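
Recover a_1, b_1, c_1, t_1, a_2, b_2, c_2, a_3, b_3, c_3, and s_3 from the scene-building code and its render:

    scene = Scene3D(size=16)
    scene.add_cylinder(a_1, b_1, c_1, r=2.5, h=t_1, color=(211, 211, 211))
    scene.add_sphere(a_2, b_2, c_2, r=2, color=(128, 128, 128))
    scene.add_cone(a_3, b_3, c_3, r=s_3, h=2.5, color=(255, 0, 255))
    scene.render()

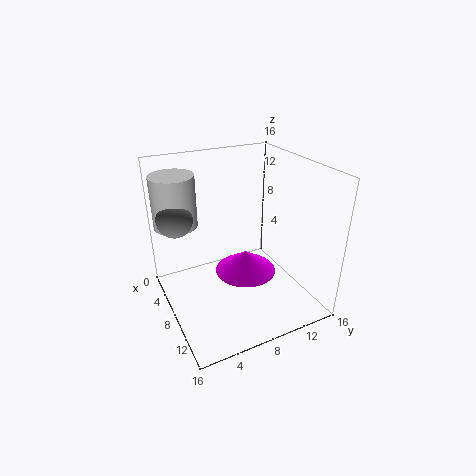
a_1 = 3; b_1 = 2.5; c_1 = 8.5; t_1 = 6; a_2 = 4.5; b_2 = 2; c_2 = 10; a_3 = 8; b_3 = 9; c_3 = 3.5; s_3 = 3.5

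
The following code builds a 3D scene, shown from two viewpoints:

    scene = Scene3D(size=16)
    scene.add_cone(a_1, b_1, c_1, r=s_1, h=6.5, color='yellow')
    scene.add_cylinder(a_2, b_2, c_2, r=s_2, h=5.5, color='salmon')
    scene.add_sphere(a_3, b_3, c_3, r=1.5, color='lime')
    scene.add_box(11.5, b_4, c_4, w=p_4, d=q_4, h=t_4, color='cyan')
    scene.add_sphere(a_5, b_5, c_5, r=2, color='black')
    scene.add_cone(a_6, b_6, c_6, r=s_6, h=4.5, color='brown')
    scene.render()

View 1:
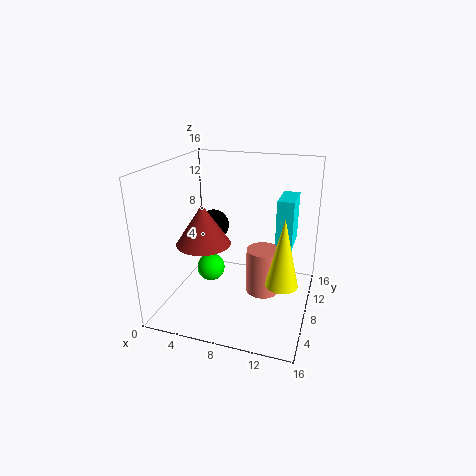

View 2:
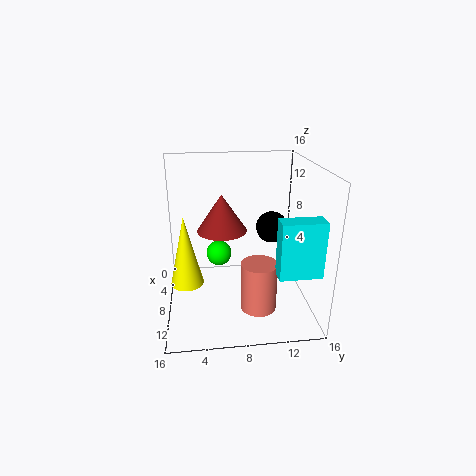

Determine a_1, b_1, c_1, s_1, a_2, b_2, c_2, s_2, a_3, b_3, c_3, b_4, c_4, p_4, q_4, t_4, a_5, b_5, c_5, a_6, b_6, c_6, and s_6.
a_1 = 14
b_1 = 2.5
c_1 = 6.5
s_1 = 1.5
a_2 = 10.5
b_2 = 10
c_2 = 0.5
s_2 = 2
a_3 = 5.5
b_3 = 6
c_3 = 5
b_4 = 11.5
c_4 = 5.5
p_4 = 2
q_4 = 4.5
t_4 = 6
a_5 = 3
b_5 = 13
c_5 = 7
a_6 = 4.5
b_6 = 6.5
c_6 = 7.5
s_6 = 3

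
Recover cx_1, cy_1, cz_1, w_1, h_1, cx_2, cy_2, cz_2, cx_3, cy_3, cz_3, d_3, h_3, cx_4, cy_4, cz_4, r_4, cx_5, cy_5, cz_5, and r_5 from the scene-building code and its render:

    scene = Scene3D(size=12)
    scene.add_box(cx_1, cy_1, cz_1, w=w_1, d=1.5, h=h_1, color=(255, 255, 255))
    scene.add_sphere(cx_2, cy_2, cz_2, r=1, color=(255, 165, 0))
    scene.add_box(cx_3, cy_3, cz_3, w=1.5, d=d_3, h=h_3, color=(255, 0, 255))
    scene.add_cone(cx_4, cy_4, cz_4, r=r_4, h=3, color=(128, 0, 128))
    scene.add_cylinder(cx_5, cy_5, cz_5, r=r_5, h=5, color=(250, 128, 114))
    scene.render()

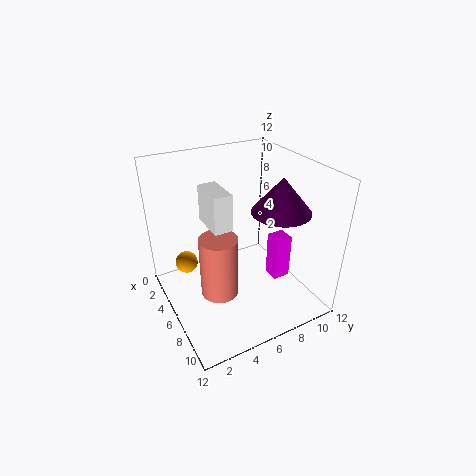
cx_1 = 4
cy_1 = 3.5
cz_1 = 7.5
w_1 = 3
h_1 = 3
cx_2 = 2.5
cy_2 = 2.5
cz_2 = 2.5
cx_3 = 6
cy_3 = 9
cz_3 = 1.5
d_3 = 1.5
h_3 = 4
cx_4 = 7
cy_4 = 9.5
cz_4 = 8
r_4 = 2.5
cx_5 = 7.5
cy_5 = 3.5
cz_5 = 2.5
r_5 = 1.5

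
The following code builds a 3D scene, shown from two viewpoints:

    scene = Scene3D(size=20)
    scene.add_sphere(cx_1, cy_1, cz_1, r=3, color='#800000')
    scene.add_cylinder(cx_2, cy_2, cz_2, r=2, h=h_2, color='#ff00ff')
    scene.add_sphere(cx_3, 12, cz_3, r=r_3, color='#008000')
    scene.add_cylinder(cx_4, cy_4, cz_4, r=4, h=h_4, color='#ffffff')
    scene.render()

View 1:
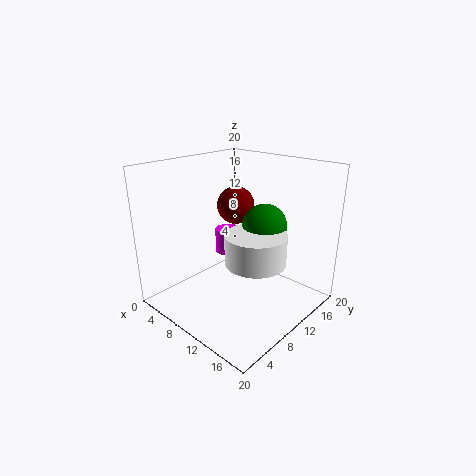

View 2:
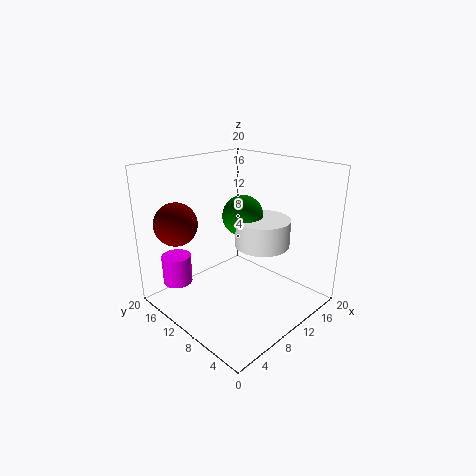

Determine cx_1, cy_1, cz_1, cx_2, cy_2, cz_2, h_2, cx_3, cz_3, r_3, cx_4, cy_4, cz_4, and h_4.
cx_1 = 4; cy_1 = 16; cz_1 = 12; cx_2 = 3; cy_2 = 15; cz_2 = 4; h_2 = 4; cx_3 = 13; cz_3 = 12; r_3 = 3; cx_4 = 14; cy_4 = 9; cz_4 = 8; h_4 = 4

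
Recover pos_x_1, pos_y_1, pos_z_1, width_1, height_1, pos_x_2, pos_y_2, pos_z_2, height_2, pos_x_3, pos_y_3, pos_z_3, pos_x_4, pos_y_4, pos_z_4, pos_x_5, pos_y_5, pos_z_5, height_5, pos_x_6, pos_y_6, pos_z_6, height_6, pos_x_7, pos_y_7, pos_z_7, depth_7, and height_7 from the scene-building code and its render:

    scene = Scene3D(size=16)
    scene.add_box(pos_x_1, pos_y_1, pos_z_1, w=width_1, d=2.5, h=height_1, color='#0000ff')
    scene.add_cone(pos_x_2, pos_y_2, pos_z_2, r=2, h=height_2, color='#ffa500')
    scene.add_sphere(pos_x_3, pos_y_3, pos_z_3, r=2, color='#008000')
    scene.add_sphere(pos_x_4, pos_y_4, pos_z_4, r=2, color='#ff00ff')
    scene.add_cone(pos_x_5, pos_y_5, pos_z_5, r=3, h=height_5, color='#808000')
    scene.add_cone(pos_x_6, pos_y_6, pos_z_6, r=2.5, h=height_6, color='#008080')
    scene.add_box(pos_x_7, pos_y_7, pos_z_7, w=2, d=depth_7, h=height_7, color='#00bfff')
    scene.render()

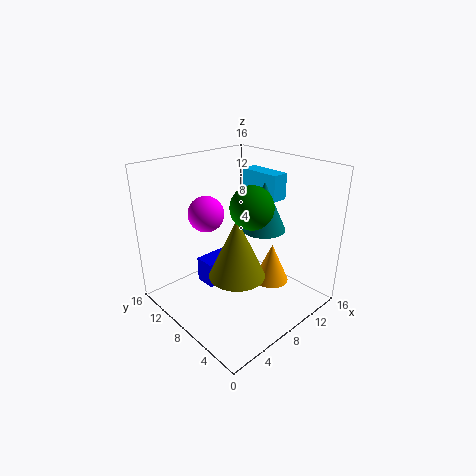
pos_x_1 = 5.5
pos_y_1 = 10
pos_z_1 = 1.5
width_1 = 4.5
height_1 = 3
pos_x_2 = 11
pos_y_2 = 5.5
pos_z_2 = 2.5
height_2 = 4.5
pos_x_3 = 5.5
pos_y_3 = 3.5
pos_z_3 = 13.5
pos_x_4 = 6
pos_y_4 = 11
pos_z_4 = 10.5
pos_x_5 = 6
pos_y_5 = 6
pos_z_5 = 5
height_5 = 6.5
pos_x_6 = 11
pos_y_6 = 7
pos_z_6 = 8.5
height_6 = 5.5
pos_x_7 = 12
pos_y_7 = 6.5
pos_z_7 = 11.5
depth_7 = 5
height_7 = 3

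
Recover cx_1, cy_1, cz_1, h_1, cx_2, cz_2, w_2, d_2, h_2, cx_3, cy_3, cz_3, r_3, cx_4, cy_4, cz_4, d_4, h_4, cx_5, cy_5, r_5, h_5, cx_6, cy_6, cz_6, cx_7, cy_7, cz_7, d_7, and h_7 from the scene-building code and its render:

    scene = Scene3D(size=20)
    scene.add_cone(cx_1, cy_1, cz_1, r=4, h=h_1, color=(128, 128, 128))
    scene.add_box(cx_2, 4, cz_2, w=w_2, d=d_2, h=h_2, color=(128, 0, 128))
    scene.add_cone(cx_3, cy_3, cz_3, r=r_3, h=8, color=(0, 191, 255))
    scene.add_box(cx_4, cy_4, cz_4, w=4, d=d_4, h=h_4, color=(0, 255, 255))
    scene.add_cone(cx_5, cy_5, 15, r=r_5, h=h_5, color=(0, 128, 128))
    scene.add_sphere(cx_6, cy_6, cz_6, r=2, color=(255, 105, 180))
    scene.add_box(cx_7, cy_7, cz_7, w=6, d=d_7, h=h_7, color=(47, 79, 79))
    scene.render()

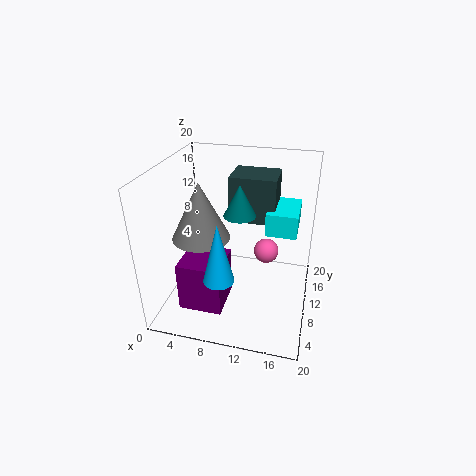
cx_1 = 5
cy_1 = 9
cz_1 = 10
h_1 = 8
cx_2 = 3
cz_2 = 1
w_2 = 6
d_2 = 6
h_2 = 7
cx_3 = 9
cy_3 = 4
cz_3 = 7
r_3 = 2
cx_4 = 14
cy_4 = 8
cz_4 = 12
d_4 = 6
h_4 = 3
cx_5 = 11
cy_5 = 7
r_5 = 2
h_5 = 4
cx_6 = 13
cy_6 = 17
cz_6 = 4
cx_7 = 9
cy_7 = 9
cz_7 = 13
d_7 = 5
h_7 = 6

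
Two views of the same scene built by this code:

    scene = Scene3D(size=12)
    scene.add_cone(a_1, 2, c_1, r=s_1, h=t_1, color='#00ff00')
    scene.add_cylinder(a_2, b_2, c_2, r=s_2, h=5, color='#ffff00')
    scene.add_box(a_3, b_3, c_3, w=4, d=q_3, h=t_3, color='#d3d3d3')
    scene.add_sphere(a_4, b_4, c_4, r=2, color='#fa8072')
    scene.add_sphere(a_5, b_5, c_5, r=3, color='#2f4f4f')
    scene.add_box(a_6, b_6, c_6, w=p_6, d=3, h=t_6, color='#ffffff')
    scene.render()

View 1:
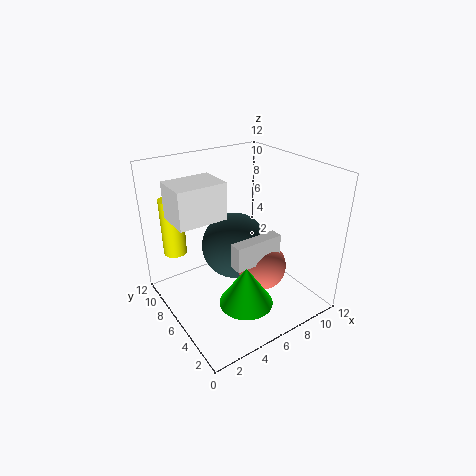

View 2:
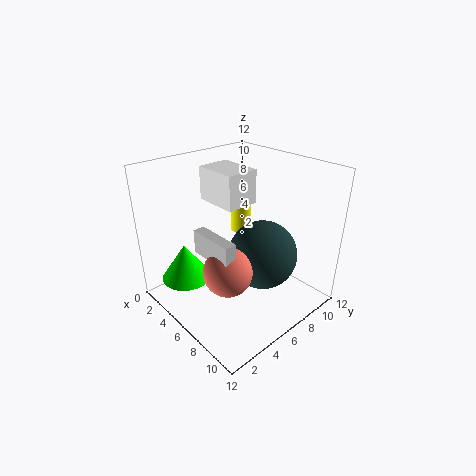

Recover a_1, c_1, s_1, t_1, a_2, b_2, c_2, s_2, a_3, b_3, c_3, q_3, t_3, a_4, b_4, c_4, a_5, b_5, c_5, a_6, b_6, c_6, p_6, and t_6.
a_1 = 4; c_1 = 3; s_1 = 2; t_1 = 3; a_2 = 2; b_2 = 10; c_2 = 4; s_2 = 1; a_3 = 4; b_3 = 3; c_3 = 5; q_3 = 1; t_3 = 2; a_4 = 7; b_4 = 4; c_4 = 4; a_5 = 7; b_5 = 8; c_5 = 4; a_6 = 1; b_6 = 6; c_6 = 8; p_6 = 4; t_6 = 3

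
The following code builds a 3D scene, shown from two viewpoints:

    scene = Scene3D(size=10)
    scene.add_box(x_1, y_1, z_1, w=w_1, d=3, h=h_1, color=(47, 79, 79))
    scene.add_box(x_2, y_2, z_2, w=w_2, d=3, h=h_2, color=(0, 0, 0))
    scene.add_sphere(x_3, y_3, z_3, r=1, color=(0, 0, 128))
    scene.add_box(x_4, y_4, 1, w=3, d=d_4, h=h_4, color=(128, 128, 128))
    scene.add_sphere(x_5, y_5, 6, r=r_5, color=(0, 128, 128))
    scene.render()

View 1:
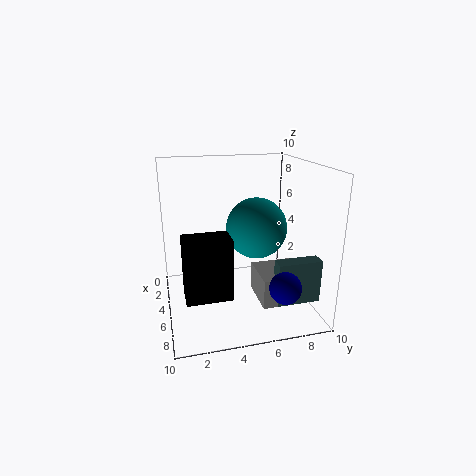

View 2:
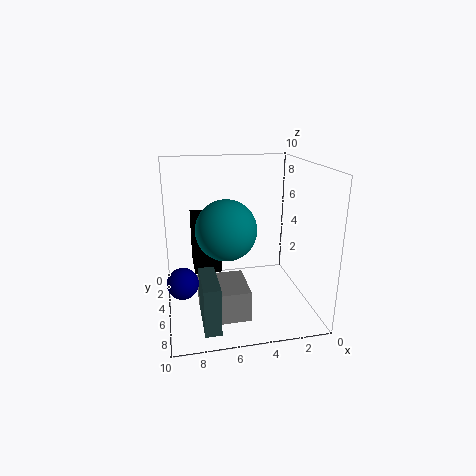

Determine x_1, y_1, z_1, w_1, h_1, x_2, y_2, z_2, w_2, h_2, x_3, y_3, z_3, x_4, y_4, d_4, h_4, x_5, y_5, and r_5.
x_1 = 7
y_1 = 7
z_1 = 1
w_1 = 1
h_1 = 3
x_2 = 6
y_2 = 1
z_2 = 2
w_2 = 2
h_2 = 4
x_3 = 9
y_3 = 7
z_3 = 3
x_4 = 5
y_4 = 6
d_4 = 3
h_4 = 2
x_5 = 6
y_5 = 6
r_5 = 2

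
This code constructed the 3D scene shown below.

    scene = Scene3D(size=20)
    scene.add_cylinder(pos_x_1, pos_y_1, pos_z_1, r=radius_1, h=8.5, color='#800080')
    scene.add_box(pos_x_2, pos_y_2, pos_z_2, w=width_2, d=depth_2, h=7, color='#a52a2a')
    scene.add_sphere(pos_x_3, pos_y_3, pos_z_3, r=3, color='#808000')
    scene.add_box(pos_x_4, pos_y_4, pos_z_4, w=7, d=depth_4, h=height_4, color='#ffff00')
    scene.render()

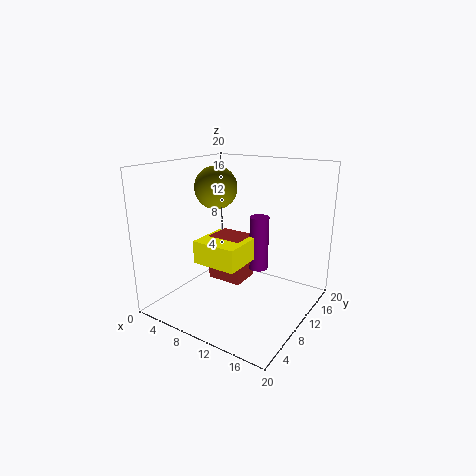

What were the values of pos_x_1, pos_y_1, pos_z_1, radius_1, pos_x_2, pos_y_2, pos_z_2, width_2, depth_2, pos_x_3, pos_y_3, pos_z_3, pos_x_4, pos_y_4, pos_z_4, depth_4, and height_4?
pos_x_1 = 10, pos_y_1 = 16, pos_z_1 = 3, radius_1 = 1.5, pos_x_2 = 3.5, pos_y_2 = 11.5, pos_z_2 = 1.5, width_2 = 5.5, depth_2 = 4.5, pos_x_3 = 6, pos_y_3 = 10.5, pos_z_3 = 16.5, pos_x_4 = 3, pos_y_4 = 8.5, pos_z_4 = 5, depth_4 = 6.5, height_4 = 3.5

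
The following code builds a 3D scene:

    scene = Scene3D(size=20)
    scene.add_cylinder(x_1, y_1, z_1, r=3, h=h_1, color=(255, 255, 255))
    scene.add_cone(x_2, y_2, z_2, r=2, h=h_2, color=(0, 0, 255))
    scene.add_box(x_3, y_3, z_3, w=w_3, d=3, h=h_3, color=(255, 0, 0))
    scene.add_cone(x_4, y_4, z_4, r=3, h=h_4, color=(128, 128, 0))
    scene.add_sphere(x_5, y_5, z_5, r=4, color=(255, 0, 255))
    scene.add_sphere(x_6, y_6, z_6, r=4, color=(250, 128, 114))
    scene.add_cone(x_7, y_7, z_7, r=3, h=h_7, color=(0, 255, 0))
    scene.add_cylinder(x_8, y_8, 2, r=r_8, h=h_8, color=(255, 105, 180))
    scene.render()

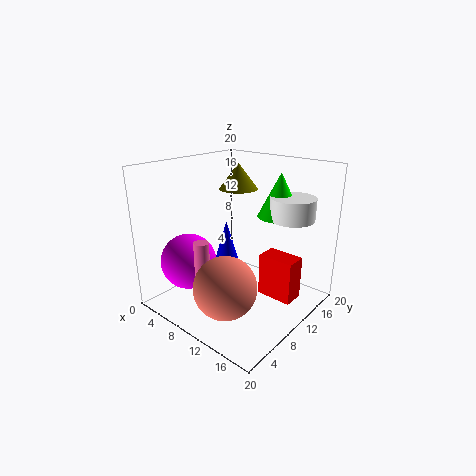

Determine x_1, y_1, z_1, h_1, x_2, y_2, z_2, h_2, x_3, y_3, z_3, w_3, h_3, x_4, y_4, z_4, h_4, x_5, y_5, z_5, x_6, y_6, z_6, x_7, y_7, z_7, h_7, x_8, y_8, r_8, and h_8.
x_1 = 16
y_1 = 14
z_1 = 13
h_1 = 3
x_2 = 6
y_2 = 12
z_2 = 4
h_2 = 7
x_3 = 13
y_3 = 11
z_3 = 2
w_3 = 5
h_3 = 6
x_4 = 5
y_4 = 16
z_4 = 15
h_4 = 4
x_5 = 4
y_5 = 6
z_5 = 6
x_6 = 13
y_6 = 4
z_6 = 6
x_7 = 14
y_7 = 14
z_7 = 13
h_7 = 6
x_8 = 9
y_8 = 4
r_8 = 1
h_8 = 9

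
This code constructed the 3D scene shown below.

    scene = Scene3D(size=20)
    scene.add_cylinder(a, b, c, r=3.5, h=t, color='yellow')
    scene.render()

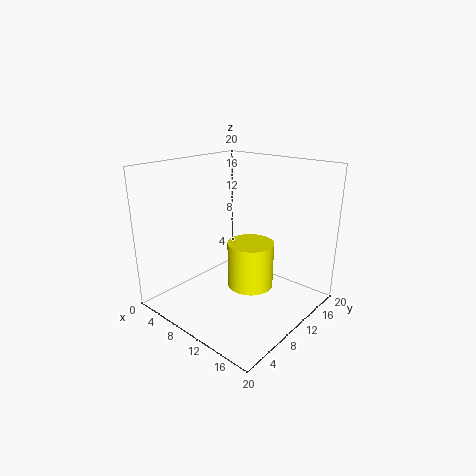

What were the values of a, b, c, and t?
a = 9.5
b = 13.5
c = 1
t = 7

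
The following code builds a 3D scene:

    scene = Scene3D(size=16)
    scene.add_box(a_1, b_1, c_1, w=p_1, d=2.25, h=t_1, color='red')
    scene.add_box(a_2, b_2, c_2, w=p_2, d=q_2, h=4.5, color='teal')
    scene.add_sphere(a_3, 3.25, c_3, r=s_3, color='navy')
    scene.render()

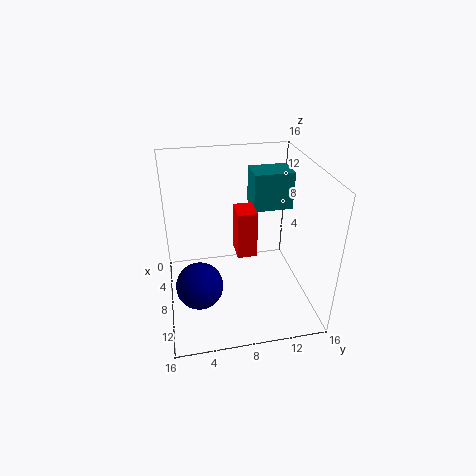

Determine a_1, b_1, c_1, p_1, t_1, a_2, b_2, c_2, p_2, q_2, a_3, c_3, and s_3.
a_1 = 5; b_1 = 8; c_1 = 5.25; p_1 = 3; t_1 = 5.5; a_2 = 1.75; b_2 = 10.5; c_2 = 9.5; p_2 = 3.5; q_2 = 4.75; a_3 = 10.75; c_3 = 4.25; s_3 = 2.5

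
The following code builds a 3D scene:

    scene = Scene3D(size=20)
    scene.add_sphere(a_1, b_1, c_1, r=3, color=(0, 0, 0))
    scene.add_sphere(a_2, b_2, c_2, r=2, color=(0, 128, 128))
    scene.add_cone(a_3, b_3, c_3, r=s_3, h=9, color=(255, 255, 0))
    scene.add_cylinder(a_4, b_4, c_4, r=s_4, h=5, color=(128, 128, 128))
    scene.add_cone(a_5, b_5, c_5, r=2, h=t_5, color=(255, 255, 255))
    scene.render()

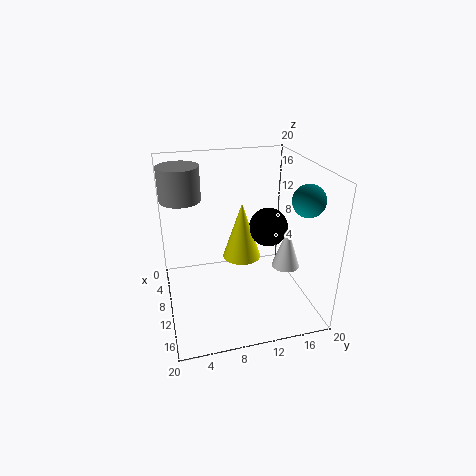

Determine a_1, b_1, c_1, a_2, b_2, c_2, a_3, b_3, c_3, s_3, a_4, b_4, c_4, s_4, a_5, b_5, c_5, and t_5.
a_1 = 6
b_1 = 16
c_1 = 9
a_2 = 16
b_2 = 17
c_2 = 17
a_3 = 5
b_3 = 12
c_3 = 4
s_3 = 3
a_4 = 4
b_4 = 3
c_4 = 14
s_4 = 3
a_5 = 11
b_5 = 17
c_5 = 5
t_5 = 6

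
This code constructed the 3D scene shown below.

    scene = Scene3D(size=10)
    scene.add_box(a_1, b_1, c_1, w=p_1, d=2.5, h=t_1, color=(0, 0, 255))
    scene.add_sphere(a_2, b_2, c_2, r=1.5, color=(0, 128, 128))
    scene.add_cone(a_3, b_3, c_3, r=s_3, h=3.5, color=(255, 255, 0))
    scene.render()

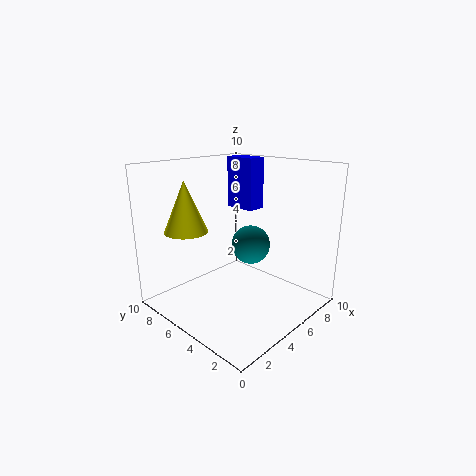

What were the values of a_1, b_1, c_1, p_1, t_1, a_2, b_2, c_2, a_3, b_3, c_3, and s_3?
a_1 = 8
b_1 = 6.5
c_1 = 6
p_1 = 1.5
t_1 = 4
a_2 = 7.5
b_2 = 6
c_2 = 3.5
a_3 = 2.5
b_3 = 7.5
c_3 = 5.5
s_3 = 1.5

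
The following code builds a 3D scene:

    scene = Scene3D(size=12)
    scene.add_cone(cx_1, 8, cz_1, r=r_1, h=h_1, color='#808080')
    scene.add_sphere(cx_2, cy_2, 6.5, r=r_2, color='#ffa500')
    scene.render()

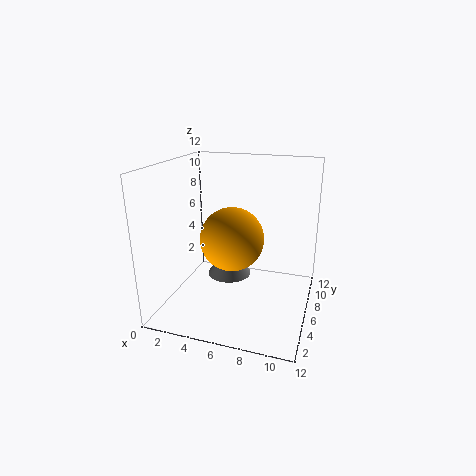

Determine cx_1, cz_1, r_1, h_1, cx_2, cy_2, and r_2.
cx_1 = 4.5; cz_1 = 1.5; r_1 = 2; h_1 = 3; cx_2 = 6; cy_2 = 4.5; r_2 = 2.5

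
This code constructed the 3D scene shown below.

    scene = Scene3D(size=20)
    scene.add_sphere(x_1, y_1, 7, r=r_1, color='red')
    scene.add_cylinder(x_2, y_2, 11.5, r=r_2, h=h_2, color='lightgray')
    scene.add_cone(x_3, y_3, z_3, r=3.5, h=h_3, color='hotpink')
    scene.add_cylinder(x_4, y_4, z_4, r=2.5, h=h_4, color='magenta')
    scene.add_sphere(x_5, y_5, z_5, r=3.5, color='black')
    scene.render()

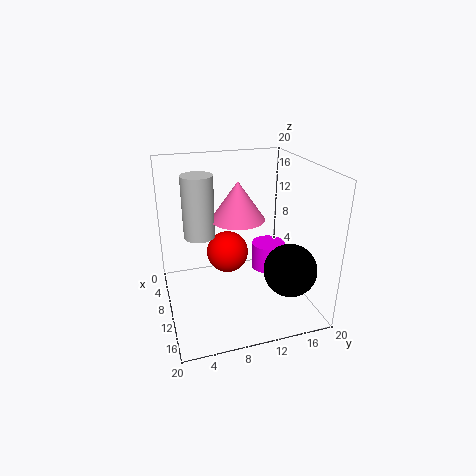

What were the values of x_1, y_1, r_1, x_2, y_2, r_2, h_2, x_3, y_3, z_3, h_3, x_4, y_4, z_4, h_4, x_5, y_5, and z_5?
x_1 = 8, y_1 = 9, r_1 = 3, x_2 = 11, y_2 = 4.5, r_2 = 2, h_2 = 8, x_3 = 11.5, y_3 = 9.5, z_3 = 13.5, h_3 = 5, x_4 = 8, y_4 = 15.5, z_4 = 3.5, h_4 = 4, x_5 = 15.5, y_5 = 15.5, z_5 = 7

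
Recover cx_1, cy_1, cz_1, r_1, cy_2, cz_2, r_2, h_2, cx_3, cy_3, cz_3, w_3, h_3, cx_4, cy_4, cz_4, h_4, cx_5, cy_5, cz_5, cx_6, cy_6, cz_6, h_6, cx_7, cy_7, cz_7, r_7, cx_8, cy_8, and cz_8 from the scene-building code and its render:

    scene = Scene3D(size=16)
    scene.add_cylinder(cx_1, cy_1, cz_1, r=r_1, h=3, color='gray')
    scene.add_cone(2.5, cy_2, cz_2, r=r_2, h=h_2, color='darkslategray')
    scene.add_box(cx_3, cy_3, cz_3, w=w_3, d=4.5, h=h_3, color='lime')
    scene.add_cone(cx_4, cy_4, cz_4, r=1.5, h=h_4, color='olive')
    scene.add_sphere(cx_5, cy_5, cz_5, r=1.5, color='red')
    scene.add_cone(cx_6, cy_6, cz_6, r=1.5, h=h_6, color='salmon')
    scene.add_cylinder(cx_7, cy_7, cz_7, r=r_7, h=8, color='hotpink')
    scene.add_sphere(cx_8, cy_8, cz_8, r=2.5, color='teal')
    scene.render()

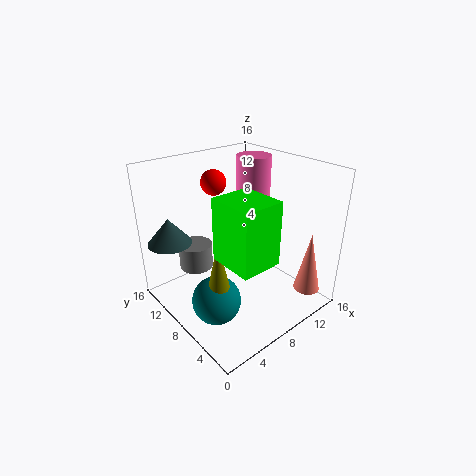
cx_1 = 5.5; cy_1 = 13; cz_1 = 3; r_1 = 2; cy_2 = 13.5; cz_2 = 7; r_2 = 2.5; h_2 = 3; cx_3 = 2.5; cy_3 = 0.5; cz_3 = 9; w_3 = 4; h_3 = 6; cx_4 = 3; cy_4 = 5; cz_4 = 3.5; h_4 = 7; cx_5 = 8.5; cy_5 = 13; cz_5 = 13; cx_6 = 14; cy_6 = 2.5; cz_6 = 1.5; h_6 = 7; cx_7 = 12.5; cy_7 = 10.5; cz_7 = 8; r_7 = 2; cx_8 = 3; cy_8 = 5.5; cz_8 = 3.5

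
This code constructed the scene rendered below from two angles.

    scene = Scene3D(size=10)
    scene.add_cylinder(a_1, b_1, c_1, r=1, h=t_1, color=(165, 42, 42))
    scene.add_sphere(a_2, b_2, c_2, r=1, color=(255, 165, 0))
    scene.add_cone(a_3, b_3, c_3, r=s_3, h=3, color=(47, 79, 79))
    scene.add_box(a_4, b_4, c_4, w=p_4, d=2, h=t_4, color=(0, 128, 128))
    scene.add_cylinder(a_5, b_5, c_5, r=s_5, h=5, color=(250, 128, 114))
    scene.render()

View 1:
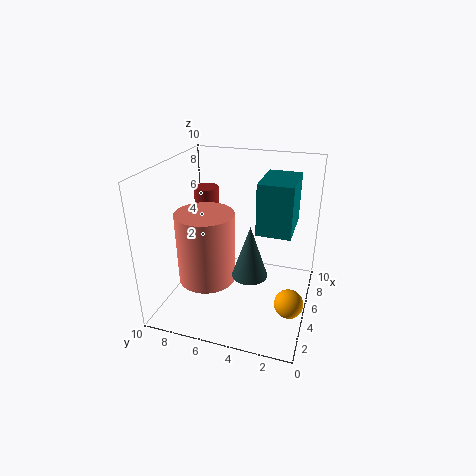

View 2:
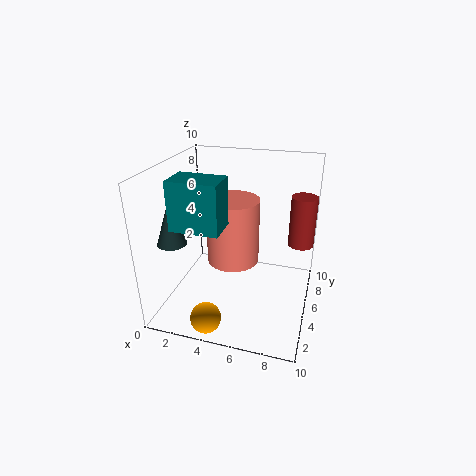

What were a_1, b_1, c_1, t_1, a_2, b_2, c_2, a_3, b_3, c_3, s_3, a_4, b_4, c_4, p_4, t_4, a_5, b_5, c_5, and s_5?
a_1 = 9; b_1 = 9; c_1 = 3; t_1 = 4; a_2 = 4; b_2 = 1; c_2 = 1; a_3 = 1; b_3 = 3; c_3 = 5; s_3 = 1; a_4 = 2; b_4 = 1; c_4 = 7; p_4 = 3; t_4 = 3; a_5 = 4; b_5 = 7; c_5 = 2; s_5 = 2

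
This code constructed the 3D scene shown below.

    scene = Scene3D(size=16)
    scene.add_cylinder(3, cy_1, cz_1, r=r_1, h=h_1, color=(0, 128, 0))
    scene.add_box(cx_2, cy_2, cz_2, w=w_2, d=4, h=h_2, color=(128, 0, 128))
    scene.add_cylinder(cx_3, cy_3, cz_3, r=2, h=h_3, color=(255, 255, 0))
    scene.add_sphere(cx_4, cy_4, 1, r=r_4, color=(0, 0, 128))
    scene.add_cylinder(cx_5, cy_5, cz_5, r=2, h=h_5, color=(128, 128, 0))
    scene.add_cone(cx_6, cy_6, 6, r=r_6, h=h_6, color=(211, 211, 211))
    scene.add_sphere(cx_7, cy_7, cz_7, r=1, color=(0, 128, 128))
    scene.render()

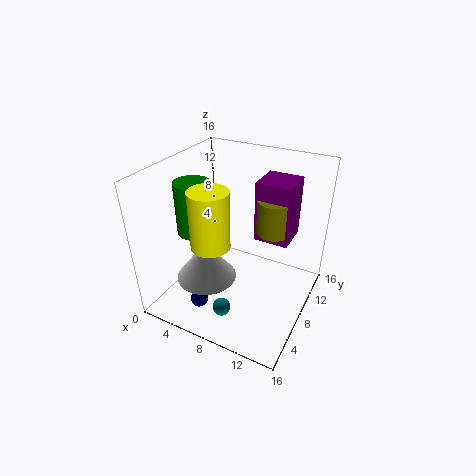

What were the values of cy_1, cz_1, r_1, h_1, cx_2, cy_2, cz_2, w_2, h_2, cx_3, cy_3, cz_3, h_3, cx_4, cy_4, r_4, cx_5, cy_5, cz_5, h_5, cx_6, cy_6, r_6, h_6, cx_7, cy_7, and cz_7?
cy_1 = 7, cz_1 = 8, r_1 = 2, h_1 = 6, cx_2 = 9, cy_2 = 10, cz_2 = 7, w_2 = 4, h_2 = 7, cx_3 = 7, cy_3 = 4, cz_3 = 9, h_3 = 6, cx_4 = 5, cy_4 = 4, r_4 = 1, cx_5 = 11, cy_5 = 11, cz_5 = 8, h_5 = 4, cx_6 = 7, cy_6 = 3, r_6 = 3, h_6 = 4, cx_7 = 8, cy_7 = 4, cz_7 = 1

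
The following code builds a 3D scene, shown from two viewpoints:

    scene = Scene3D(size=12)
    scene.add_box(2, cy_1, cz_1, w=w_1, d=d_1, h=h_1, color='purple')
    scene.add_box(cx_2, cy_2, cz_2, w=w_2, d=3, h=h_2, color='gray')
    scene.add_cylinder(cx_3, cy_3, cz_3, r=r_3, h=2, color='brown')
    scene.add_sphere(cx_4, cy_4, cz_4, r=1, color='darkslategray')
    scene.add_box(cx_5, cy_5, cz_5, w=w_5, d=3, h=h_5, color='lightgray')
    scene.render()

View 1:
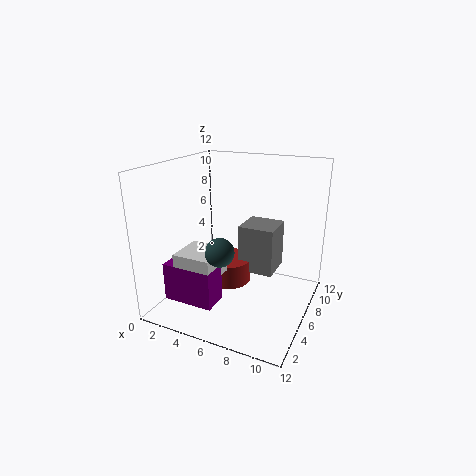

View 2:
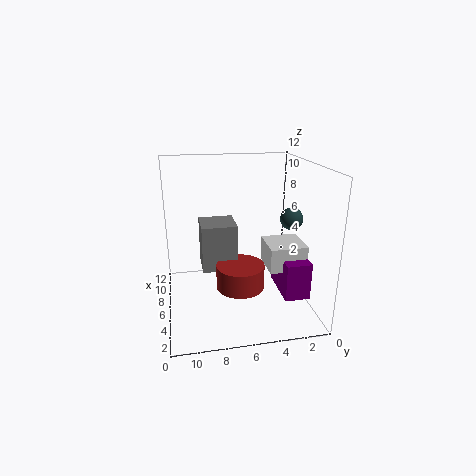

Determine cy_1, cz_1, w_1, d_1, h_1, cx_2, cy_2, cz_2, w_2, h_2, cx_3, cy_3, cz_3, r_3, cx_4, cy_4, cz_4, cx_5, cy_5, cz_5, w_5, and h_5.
cy_1 = 1
cz_1 = 2
w_1 = 4
d_1 = 2
h_1 = 3
cx_2 = 6
cy_2 = 6
cz_2 = 3
w_2 = 3
h_2 = 4
cx_3 = 5
cy_3 = 6
cz_3 = 2
r_3 = 2
cx_4 = 7
cy_4 = 1
cz_4 = 7
cx_5 = 3
cy_5 = 1
cz_5 = 4
w_5 = 3
h_5 = 2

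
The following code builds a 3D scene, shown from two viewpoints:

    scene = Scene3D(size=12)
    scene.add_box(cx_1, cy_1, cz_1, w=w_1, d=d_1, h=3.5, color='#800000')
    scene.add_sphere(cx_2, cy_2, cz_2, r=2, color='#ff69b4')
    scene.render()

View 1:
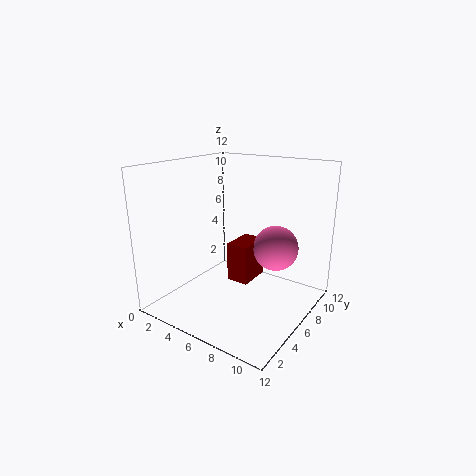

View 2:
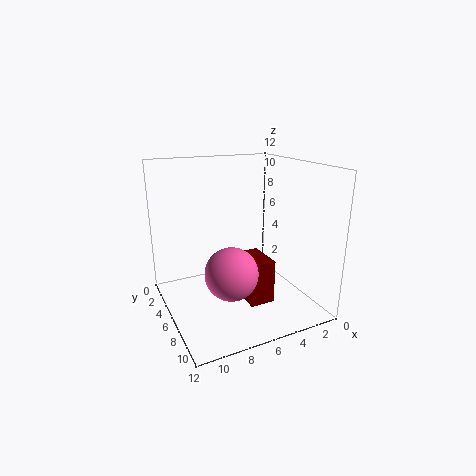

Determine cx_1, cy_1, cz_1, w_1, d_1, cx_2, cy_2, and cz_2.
cx_1 = 4.5; cy_1 = 6.5; cz_1 = 1.5; w_1 = 2; d_1 = 3; cx_2 = 8; cy_2 = 9; cz_2 = 4.5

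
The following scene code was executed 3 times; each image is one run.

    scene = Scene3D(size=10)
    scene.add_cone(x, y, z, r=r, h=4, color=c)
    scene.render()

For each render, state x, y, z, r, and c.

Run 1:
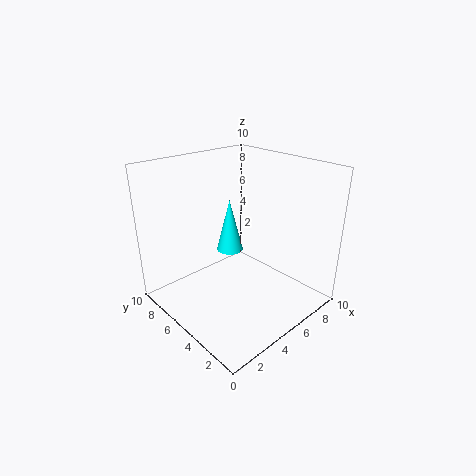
x = 6
y = 7
z = 3
r = 1
c = 'cyan'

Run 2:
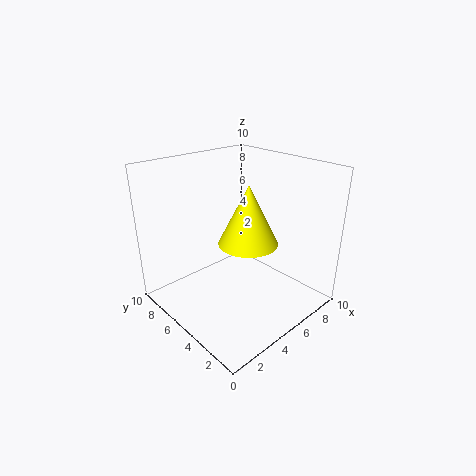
x = 5
y = 4
z = 5
r = 2
c = 'yellow'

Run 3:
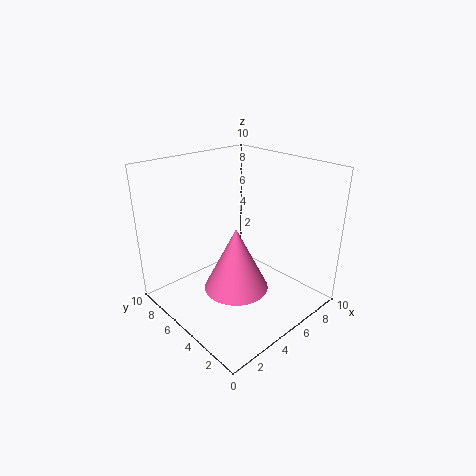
x = 3
y = 3
z = 3
r = 2
c = 'hotpink'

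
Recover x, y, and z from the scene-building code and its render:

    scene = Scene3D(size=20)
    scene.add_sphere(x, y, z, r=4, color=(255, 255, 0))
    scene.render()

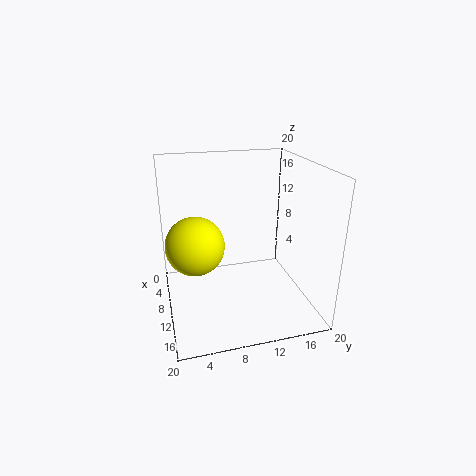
x = 10, y = 4, z = 9.5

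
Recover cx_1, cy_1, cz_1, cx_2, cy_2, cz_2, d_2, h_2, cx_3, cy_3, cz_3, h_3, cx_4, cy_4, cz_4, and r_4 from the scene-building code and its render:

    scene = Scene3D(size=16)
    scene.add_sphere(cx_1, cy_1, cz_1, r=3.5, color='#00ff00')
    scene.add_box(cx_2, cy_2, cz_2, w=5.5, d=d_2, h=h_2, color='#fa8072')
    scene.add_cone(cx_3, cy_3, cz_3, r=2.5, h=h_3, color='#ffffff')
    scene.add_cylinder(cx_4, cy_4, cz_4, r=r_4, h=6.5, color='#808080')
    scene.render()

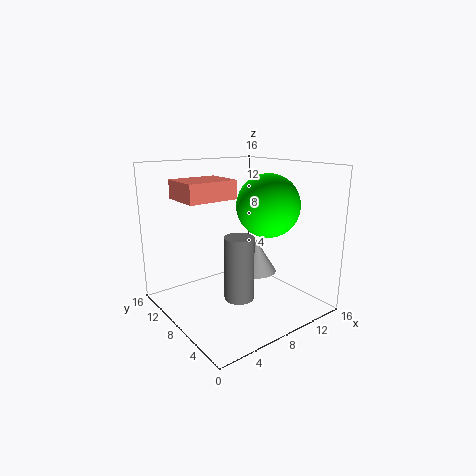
cx_1 = 11, cy_1 = 6.5, cz_1 = 11.5, cx_2 = 2, cy_2 = 7.5, cz_2 = 12.5, d_2 = 4.5, h_2 = 2, cx_3 = 12, cy_3 = 9.5, cz_3 = 2.5, h_3 = 4, cx_4 = 5.5, cy_4 = 4.5, cz_4 = 3, r_4 = 1.5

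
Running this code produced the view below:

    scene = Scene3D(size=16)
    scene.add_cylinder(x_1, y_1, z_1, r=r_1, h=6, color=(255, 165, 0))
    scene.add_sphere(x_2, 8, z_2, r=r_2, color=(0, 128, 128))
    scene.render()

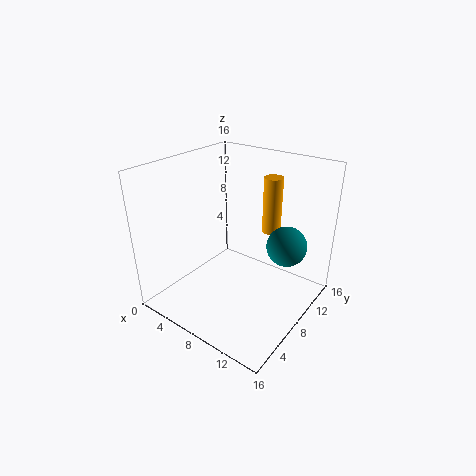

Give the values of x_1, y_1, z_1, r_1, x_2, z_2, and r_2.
x_1 = 11
y_1 = 10
z_1 = 9
r_1 = 1
x_2 = 14
z_2 = 9
r_2 = 2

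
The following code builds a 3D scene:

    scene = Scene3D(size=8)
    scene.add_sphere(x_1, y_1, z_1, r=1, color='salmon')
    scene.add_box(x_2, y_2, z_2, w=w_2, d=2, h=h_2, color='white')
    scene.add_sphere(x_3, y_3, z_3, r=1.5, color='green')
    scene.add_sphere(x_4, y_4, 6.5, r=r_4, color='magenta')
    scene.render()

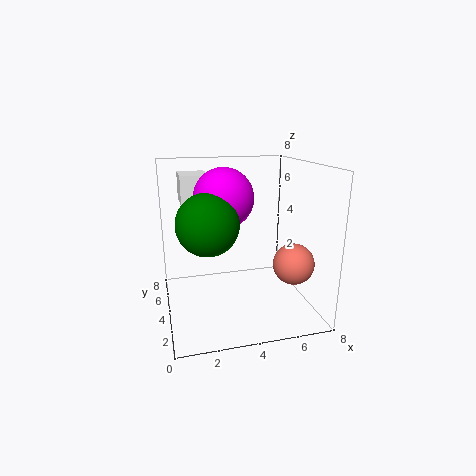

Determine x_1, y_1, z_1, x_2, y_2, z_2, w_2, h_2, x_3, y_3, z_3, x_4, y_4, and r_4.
x_1 = 6; y_1 = 1; z_1 = 3.5; x_2 = 1; y_2 = 4; z_2 = 6; w_2 = 1.5; h_2 = 1.5; x_3 = 2; y_3 = 2; z_3 = 5.5; x_4 = 3; y_4 = 3; r_4 = 1.5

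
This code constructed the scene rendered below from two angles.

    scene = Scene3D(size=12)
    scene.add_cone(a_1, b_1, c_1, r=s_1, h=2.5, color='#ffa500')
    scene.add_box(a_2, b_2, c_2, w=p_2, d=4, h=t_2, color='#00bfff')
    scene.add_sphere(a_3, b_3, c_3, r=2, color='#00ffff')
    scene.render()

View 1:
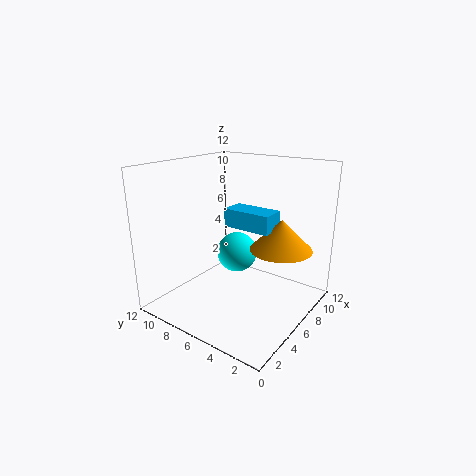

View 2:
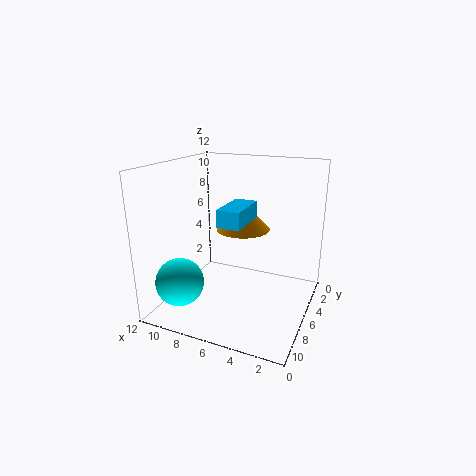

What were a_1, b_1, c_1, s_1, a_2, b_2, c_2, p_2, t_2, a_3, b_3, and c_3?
a_1 = 7, b_1 = 2.5, c_1 = 5.5, s_1 = 2.5, a_2 = 5.5, b_2 = 3, c_2 = 7, p_2 = 2, t_2 = 1.5, a_3 = 10, b_3 = 9, c_3 = 2.5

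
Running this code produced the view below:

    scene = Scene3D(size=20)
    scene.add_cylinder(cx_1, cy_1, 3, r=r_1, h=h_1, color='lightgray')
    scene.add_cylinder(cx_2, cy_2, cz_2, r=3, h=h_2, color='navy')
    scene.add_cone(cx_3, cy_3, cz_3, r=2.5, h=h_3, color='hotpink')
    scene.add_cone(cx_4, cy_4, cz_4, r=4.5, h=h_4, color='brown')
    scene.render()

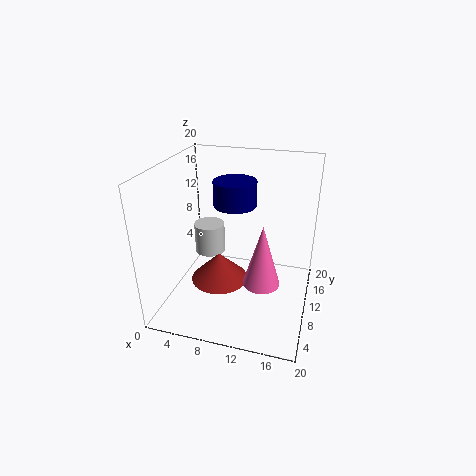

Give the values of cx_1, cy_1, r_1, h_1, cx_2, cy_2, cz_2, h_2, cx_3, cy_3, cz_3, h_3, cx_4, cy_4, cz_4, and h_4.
cx_1 = 3
cy_1 = 17
r_1 = 2.5
h_1 = 5
cx_2 = 9
cy_2 = 12
cz_2 = 14
h_2 = 3.5
cx_3 = 14
cy_3 = 7.5
cz_3 = 5
h_3 = 8.5
cx_4 = 6
cy_4 = 13
cz_4 = 0.5
h_4 = 4.5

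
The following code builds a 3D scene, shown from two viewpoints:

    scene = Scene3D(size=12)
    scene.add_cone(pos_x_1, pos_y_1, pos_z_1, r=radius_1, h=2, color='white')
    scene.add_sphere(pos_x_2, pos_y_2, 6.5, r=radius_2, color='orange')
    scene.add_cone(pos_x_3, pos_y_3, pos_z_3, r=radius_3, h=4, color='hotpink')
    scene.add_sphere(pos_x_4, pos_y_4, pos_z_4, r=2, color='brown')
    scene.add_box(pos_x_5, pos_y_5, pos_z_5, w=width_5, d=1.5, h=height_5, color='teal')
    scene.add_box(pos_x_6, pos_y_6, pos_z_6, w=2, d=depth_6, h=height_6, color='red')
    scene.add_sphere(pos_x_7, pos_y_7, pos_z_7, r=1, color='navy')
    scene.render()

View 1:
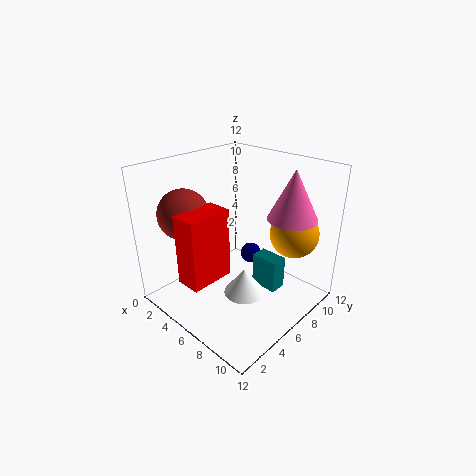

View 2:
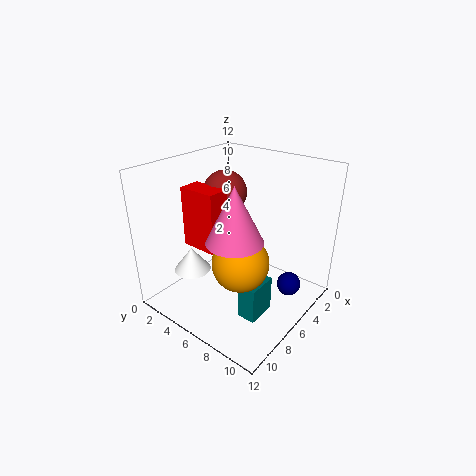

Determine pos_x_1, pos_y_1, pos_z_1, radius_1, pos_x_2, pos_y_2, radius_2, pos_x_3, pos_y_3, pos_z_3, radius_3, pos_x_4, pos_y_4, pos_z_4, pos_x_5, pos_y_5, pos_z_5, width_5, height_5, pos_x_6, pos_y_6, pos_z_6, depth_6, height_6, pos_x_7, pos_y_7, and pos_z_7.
pos_x_1 = 9, pos_y_1 = 3.5, pos_z_1 = 3.5, radius_1 = 1.5, pos_x_2 = 9.5, pos_y_2 = 9, radius_2 = 2, pos_x_3 = 9.5, pos_y_3 = 8.5, pos_z_3 = 8, radius_3 = 2, pos_x_4 = 3.5, pos_y_4 = 2.5, pos_z_4 = 8.5, pos_x_5 = 6, pos_y_5 = 8, pos_z_5 = 0.5, width_5 = 2.5, height_5 = 3, pos_x_6 = 5, pos_y_6 = 0.5, pos_z_6 = 4, depth_6 = 3.5, height_6 = 5.5, pos_x_7 = 4, pos_y_7 = 10, pos_z_7 = 2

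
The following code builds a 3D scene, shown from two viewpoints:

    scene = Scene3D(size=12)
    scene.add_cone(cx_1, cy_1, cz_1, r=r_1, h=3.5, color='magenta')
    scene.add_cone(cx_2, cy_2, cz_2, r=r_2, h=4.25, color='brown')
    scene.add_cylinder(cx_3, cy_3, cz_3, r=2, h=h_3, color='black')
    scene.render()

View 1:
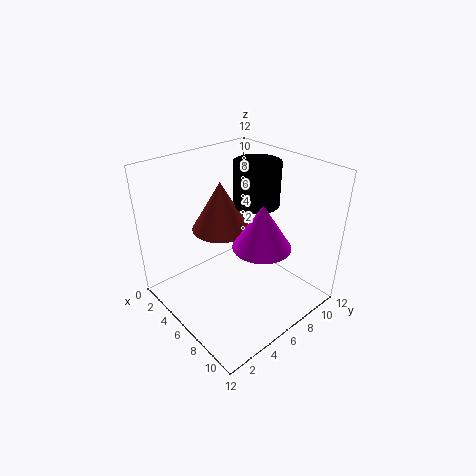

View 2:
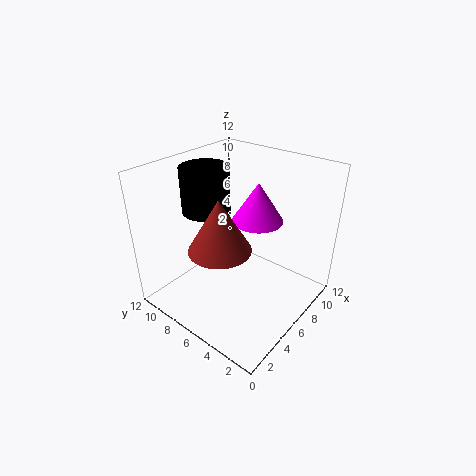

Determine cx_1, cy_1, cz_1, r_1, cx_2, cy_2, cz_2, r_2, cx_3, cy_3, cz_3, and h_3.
cx_1 = 8.75, cy_1 = 6, cz_1 = 6.5, r_1 = 2.25, cx_2 = 3.75, cy_2 = 6, cz_2 = 6, r_2 = 2.5, cx_3 = 5.25, cy_3 = 8.75, cz_3 = 8, h_3 = 3.75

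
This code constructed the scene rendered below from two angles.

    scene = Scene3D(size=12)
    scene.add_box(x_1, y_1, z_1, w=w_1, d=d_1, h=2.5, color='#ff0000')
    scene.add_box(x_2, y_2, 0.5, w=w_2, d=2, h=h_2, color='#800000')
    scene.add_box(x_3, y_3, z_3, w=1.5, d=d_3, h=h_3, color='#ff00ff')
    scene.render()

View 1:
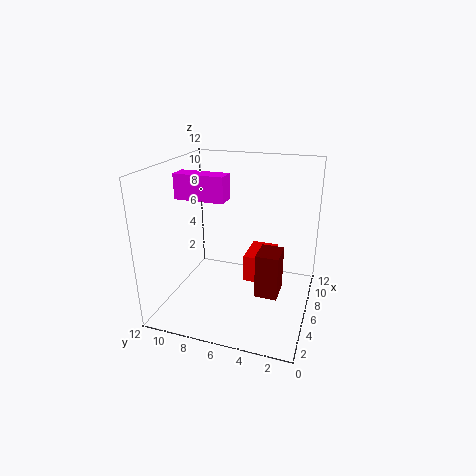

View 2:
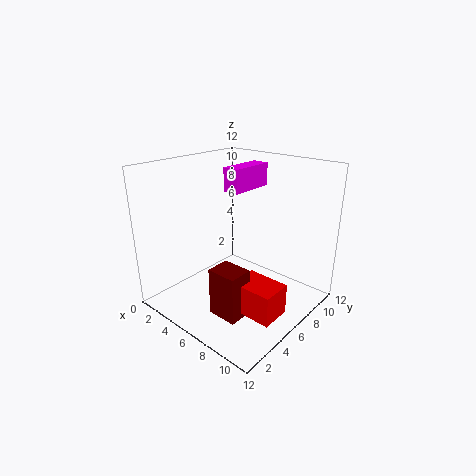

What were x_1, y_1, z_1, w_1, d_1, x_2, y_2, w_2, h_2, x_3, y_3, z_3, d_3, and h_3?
x_1 = 7.5
y_1 = 3.5
z_1 = 1
w_1 = 3.5
d_1 = 2.5
x_2 = 6
y_2 = 2.5
w_2 = 2.5
h_2 = 4
x_3 = 4
y_3 = 6.5
z_3 = 9.5
d_3 = 4
h_3 = 2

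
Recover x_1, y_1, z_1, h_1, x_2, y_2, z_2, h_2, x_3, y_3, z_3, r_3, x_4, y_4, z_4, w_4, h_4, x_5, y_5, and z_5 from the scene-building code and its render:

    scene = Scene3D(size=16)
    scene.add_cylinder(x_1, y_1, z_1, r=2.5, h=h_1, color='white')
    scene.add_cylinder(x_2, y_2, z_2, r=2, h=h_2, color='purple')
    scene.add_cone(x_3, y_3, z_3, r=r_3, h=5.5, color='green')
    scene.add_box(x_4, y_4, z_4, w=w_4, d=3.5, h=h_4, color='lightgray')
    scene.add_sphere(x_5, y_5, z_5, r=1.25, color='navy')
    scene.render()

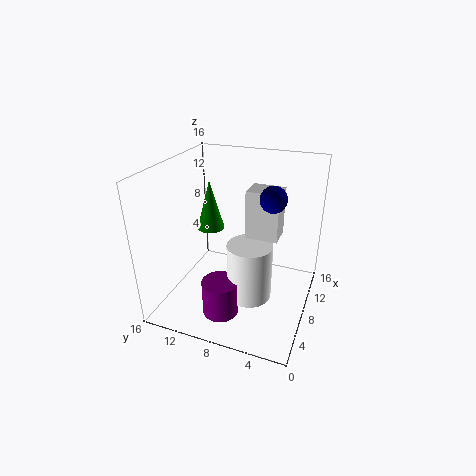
x_1 = 7, y_1 = 6.25, z_1 = 1.5, h_1 = 6.5, x_2 = 4.5, y_2 = 8.75, z_2 = 0.25, h_2 = 4, x_3 = 8, y_3 = 11.25, z_3 = 8.75, r_3 = 1.5, x_4 = 7.5, y_4 = 3.5, z_4 = 8.5, w_4 = 2.75, h_4 = 5.25, x_5 = 5.25, y_5 = 3.5, z_5 = 14.25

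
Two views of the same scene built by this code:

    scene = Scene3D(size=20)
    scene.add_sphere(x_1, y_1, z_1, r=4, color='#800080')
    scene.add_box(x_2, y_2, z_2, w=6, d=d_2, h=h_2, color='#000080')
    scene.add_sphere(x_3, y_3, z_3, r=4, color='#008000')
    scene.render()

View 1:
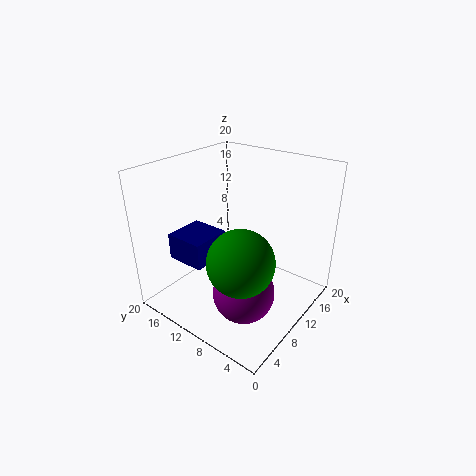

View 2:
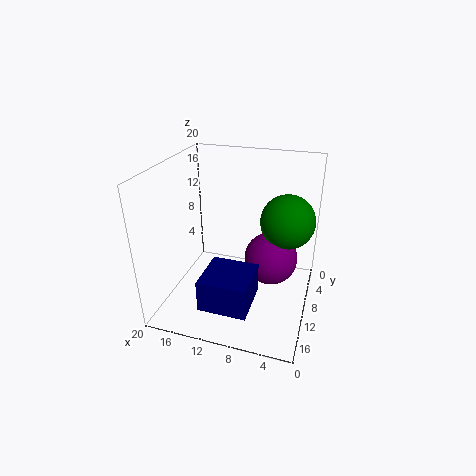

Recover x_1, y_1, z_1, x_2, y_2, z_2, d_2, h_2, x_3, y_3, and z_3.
x_1 = 6, y_1 = 6, z_1 = 5, x_2 = 6, y_2 = 14, z_2 = 5, d_2 = 6, h_2 = 4, x_3 = 4, y_3 = 5, z_3 = 11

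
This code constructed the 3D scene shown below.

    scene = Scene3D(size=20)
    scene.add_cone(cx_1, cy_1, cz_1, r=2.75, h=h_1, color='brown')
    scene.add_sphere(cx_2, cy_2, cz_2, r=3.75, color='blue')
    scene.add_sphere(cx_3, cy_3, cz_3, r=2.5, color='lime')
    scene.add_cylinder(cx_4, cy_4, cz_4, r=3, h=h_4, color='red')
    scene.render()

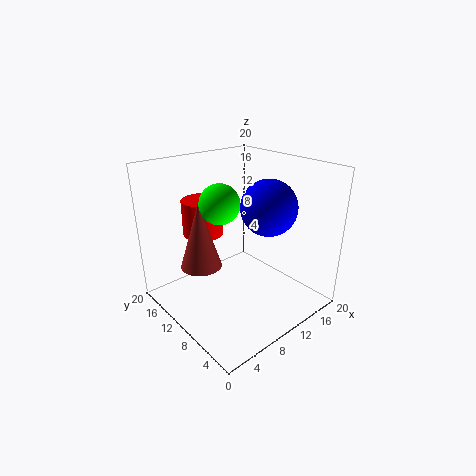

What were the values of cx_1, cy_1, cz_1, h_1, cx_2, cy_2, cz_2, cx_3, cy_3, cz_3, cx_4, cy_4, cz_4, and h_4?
cx_1 = 4.75; cy_1 = 11.5; cz_1 = 7; h_1 = 9; cx_2 = 12.5; cy_2 = 6.75; cz_2 = 14.75; cx_3 = 6; cy_3 = 8.75; cz_3 = 16.25; cx_4 = 8.5; cy_4 = 16.25; cz_4 = 9; h_4 = 5.25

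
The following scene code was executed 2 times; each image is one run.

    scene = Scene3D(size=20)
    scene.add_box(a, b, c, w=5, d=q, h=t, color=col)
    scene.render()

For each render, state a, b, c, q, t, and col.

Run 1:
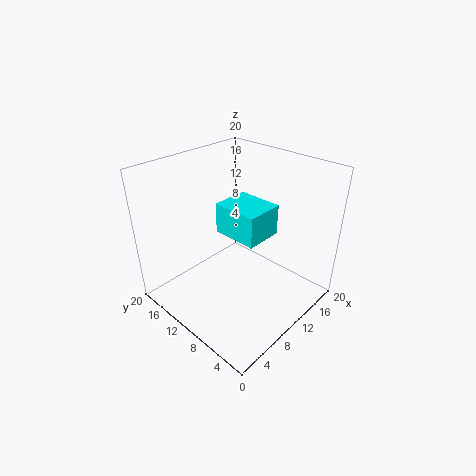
a = 7
b = 5
c = 12
q = 6
t = 4
col = 'cyan'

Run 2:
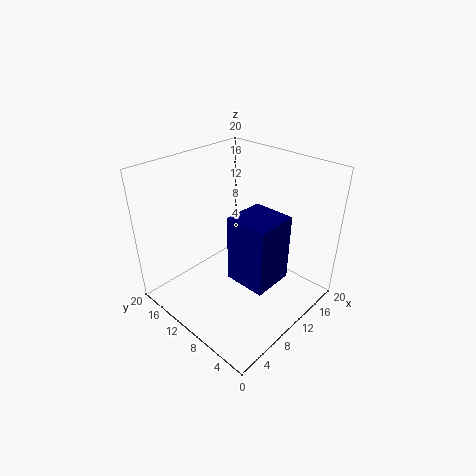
a = 4
b = 1
c = 9
q = 5
t = 8
col = 'navy'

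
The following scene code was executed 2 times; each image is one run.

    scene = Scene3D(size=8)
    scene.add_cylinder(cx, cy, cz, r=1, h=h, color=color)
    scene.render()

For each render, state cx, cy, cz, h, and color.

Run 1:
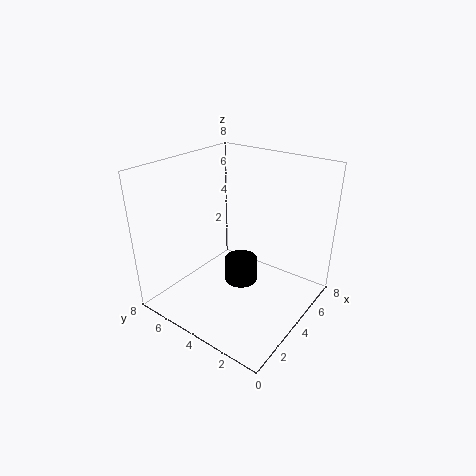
cx = 5
cy = 4.5
cz = 0.5
h = 1.5
color = 'black'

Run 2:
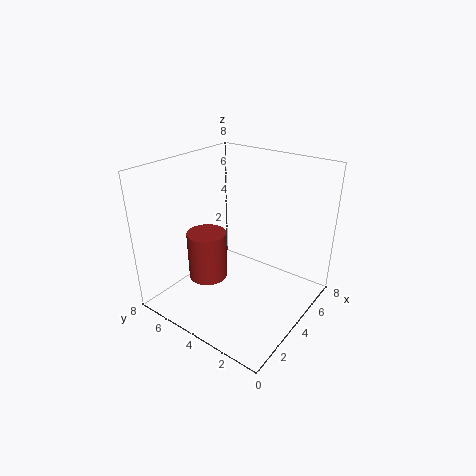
cx = 2
cy = 4.5
cz = 2.5
h = 2.5
color = 'brown'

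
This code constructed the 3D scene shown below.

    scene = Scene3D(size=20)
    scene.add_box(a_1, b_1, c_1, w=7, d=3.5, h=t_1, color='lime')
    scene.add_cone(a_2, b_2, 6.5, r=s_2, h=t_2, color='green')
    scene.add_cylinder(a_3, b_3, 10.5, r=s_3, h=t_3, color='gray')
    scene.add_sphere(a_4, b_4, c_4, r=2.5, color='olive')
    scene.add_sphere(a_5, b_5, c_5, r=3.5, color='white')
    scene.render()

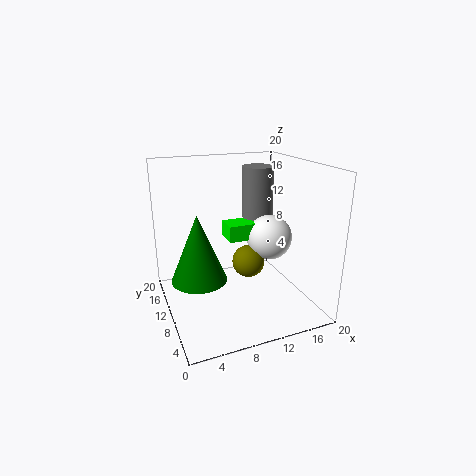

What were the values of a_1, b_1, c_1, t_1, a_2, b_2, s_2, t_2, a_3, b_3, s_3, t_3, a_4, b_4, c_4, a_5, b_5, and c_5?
a_1 = 10
b_1 = 13
c_1 = 8
t_1 = 2.5
a_2 = 3.5
b_2 = 7
s_2 = 3.5
t_2 = 8.5
a_3 = 16
b_3 = 16.5
s_3 = 2.5
t_3 = 8
a_4 = 13
b_4 = 13
c_4 = 4.5
a_5 = 16.5
b_5 = 13
c_5 = 8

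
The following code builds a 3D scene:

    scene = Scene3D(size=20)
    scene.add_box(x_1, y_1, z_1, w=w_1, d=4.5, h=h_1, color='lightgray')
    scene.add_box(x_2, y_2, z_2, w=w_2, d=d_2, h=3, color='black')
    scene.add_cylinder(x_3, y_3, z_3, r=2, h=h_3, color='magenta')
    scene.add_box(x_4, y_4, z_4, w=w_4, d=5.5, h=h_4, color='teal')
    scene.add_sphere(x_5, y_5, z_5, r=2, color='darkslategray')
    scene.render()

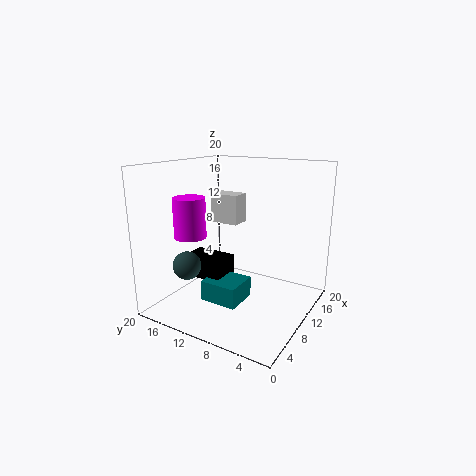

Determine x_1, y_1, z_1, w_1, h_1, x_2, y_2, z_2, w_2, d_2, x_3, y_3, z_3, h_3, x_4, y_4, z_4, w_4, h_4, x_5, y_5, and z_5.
x_1 = 13.5
y_1 = 12.5
z_1 = 10.5
w_1 = 3
h_1 = 4.5
x_2 = 8.5
y_2 = 12.5
z_2 = 3
w_2 = 4.5
d_2 = 6.5
x_3 = 3.5
y_3 = 13
z_3 = 11.5
h_3 = 5
x_4 = 7
y_4 = 9
z_4 = 0.5
w_4 = 5
h_4 = 3
x_5 = 6
y_5 = 16
z_5 = 6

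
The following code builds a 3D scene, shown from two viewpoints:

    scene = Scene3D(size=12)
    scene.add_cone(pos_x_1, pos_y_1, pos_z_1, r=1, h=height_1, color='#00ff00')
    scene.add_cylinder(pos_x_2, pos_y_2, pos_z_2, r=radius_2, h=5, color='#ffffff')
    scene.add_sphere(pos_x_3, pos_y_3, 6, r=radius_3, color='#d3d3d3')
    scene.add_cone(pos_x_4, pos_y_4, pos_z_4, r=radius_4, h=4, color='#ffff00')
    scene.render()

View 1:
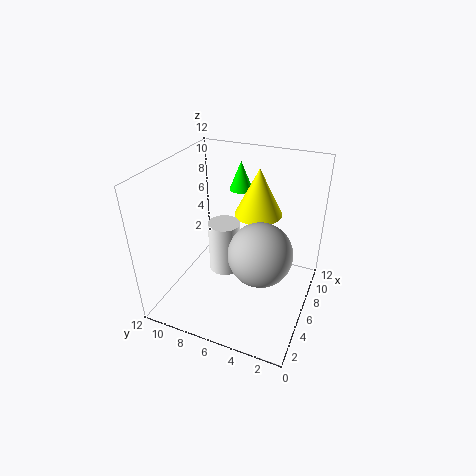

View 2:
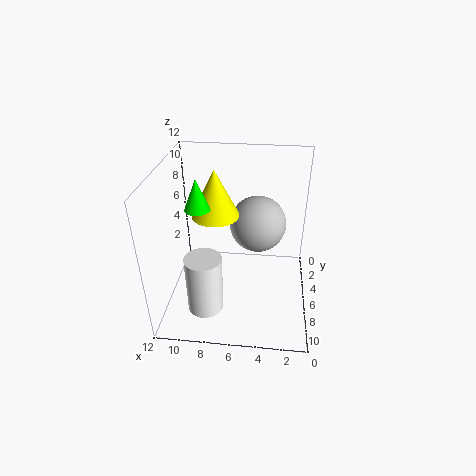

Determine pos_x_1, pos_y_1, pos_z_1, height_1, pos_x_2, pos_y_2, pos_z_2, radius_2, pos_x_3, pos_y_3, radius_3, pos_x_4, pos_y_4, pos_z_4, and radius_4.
pos_x_1 = 9
pos_y_1 = 7
pos_z_1 = 9
height_1 = 2.5
pos_x_2 = 8.5
pos_y_2 = 8.5
pos_z_2 = 0.5
radius_2 = 1.5
pos_x_3 = 4.5
pos_y_3 = 3.5
radius_3 = 2.5
pos_x_4 = 8
pos_y_4 = 5
pos_z_4 = 7.5
radius_4 = 2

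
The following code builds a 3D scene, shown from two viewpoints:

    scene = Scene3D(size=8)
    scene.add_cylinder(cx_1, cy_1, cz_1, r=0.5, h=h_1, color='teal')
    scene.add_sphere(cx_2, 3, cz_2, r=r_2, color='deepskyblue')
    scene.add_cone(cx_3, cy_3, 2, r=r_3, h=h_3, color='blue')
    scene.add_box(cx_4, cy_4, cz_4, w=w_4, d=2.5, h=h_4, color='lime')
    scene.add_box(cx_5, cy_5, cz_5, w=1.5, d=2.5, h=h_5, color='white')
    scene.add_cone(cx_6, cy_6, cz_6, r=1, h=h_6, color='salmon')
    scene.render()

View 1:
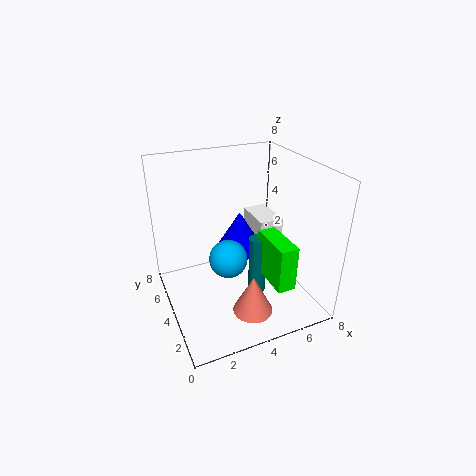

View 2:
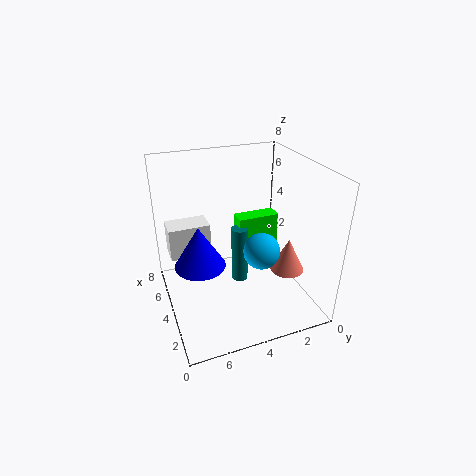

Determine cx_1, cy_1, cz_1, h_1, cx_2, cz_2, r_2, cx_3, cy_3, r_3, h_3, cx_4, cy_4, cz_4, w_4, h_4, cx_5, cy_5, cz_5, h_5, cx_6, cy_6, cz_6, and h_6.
cx_1 = 5; cy_1 = 3.5; cz_1 = 0.5; h_1 = 3.5; cx_2 = 3; cz_2 = 3.5; r_2 = 1; cx_3 = 5; cy_3 = 6; r_3 = 1.5; h_3 = 2.5; cx_4 = 5; cy_4 = 1; cz_4 = 2; w_4 = 1; h_4 = 2.5; cx_5 = 6; cy_5 = 5; cz_5 = 2; h_5 = 2; cx_6 = 3.5; cy_6 = 1; cz_6 = 1.5; h_6 = 2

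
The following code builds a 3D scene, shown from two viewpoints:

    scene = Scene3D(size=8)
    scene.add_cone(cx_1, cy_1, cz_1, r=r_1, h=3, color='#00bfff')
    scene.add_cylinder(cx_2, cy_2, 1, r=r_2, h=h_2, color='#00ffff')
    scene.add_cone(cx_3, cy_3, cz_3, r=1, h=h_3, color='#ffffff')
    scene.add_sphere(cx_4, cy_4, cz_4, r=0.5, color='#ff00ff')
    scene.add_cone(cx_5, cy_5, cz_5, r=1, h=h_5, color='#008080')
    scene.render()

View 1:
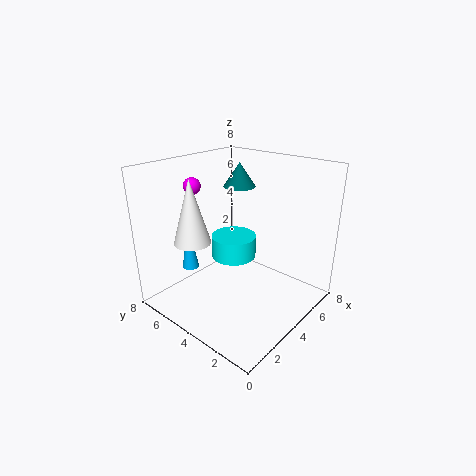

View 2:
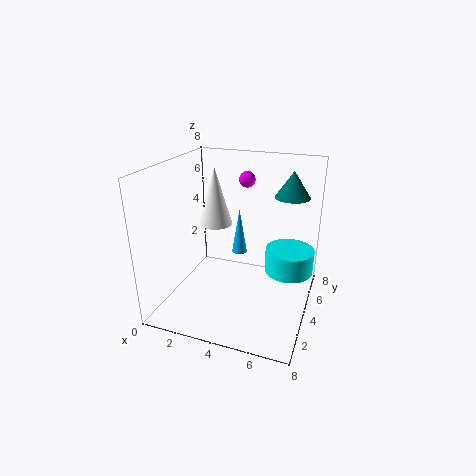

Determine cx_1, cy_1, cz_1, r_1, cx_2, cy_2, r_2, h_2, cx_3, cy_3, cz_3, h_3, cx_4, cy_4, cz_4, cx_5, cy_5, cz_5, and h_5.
cx_1 = 3
cy_1 = 7
cz_1 = 1.5
r_1 = 0.5
cx_2 = 6.5
cy_2 = 6.5
r_2 = 1.5
h_2 = 1.5
cx_3 = 2
cy_3 = 5.5
cz_3 = 4
h_3 = 3.5
cx_4 = 3.5
cy_4 = 7
cz_4 = 6.5
cx_5 = 6.5
cy_5 = 6
cz_5 = 6
h_5 = 1.5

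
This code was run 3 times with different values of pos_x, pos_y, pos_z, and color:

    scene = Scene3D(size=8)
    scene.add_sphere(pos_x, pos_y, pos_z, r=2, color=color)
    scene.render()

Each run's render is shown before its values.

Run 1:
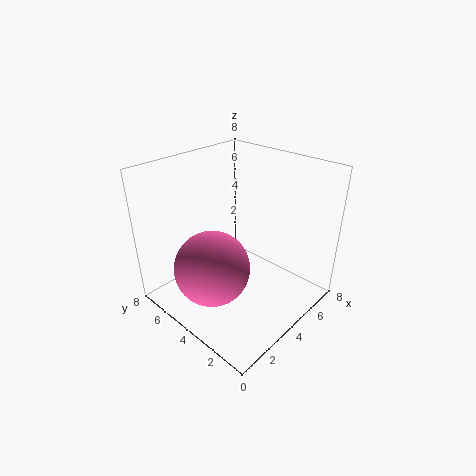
pos_x = 2
pos_y = 4
pos_z = 3
color = 'hotpink'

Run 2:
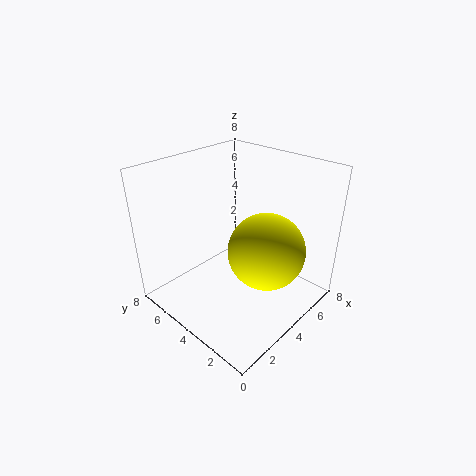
pos_x = 4
pos_y = 2
pos_z = 4
color = 'yellow'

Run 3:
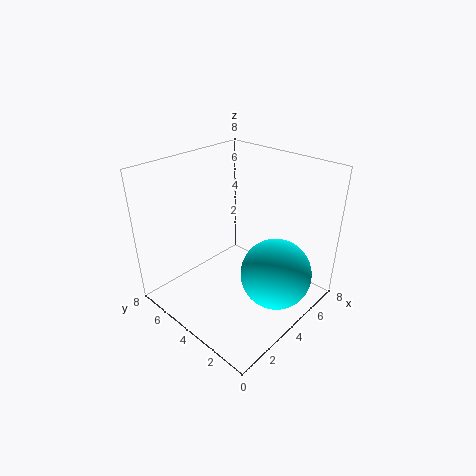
pos_x = 5
pos_y = 2
pos_z = 2
color = 'cyan'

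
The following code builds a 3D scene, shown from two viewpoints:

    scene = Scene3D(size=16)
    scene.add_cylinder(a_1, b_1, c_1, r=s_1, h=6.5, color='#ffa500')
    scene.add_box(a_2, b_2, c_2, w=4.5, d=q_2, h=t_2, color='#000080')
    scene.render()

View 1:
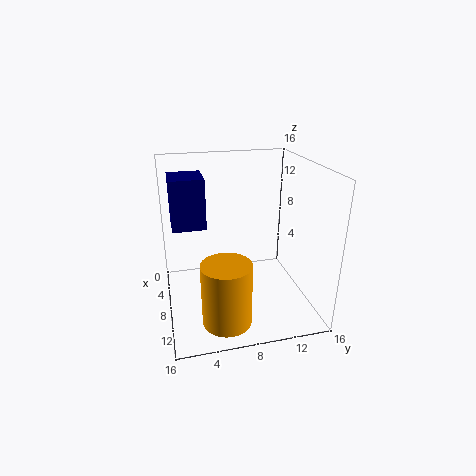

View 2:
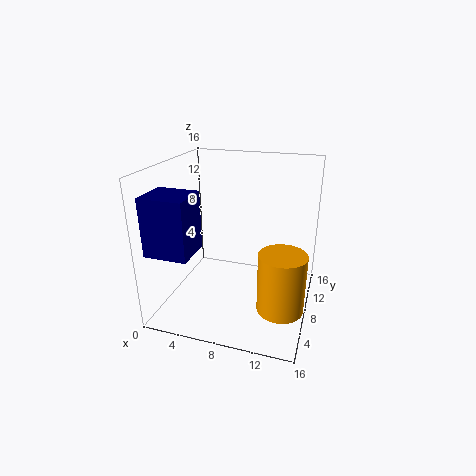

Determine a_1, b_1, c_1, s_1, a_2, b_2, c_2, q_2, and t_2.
a_1 = 13.5, b_1 = 5.5, c_1 = 1.5, s_1 = 2.5, a_2 = 0.5, b_2 = 1, c_2 = 8, q_2 = 4, t_2 = 6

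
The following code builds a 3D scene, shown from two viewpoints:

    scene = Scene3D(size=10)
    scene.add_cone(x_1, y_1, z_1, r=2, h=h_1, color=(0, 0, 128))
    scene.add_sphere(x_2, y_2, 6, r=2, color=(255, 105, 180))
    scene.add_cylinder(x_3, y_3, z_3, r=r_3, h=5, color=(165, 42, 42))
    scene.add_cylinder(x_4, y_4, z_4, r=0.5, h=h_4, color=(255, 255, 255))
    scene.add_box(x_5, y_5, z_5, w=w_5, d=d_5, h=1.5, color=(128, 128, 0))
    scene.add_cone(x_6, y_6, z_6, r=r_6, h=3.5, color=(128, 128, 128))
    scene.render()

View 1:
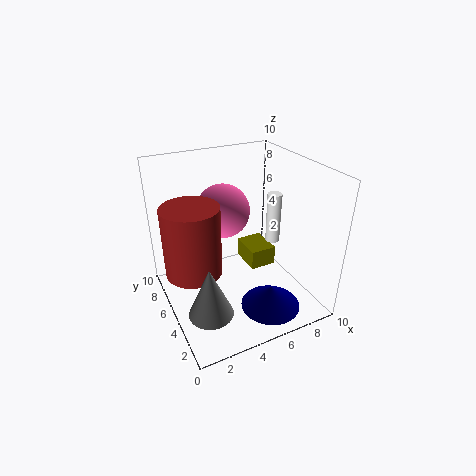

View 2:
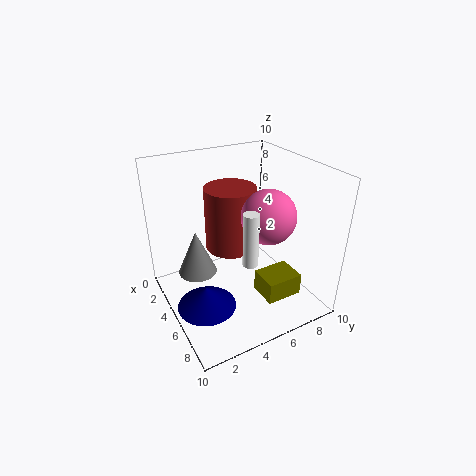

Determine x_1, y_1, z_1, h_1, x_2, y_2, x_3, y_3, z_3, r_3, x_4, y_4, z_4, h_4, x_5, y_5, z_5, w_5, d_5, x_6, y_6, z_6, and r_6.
x_1 = 6
y_1 = 2
z_1 = 1
h_1 = 1.5
x_2 = 5
y_2 = 7.5
x_3 = 2
y_3 = 6
z_3 = 2.5
r_3 = 2
x_4 = 7.5
y_4 = 4.5
z_4 = 4.5
h_4 = 3.5
x_5 = 6.5
y_5 = 5.5
z_5 = 1.5
w_5 = 2
d_5 = 2.5
x_6 = 2
y_6 = 3
z_6 = 1
r_6 = 1.5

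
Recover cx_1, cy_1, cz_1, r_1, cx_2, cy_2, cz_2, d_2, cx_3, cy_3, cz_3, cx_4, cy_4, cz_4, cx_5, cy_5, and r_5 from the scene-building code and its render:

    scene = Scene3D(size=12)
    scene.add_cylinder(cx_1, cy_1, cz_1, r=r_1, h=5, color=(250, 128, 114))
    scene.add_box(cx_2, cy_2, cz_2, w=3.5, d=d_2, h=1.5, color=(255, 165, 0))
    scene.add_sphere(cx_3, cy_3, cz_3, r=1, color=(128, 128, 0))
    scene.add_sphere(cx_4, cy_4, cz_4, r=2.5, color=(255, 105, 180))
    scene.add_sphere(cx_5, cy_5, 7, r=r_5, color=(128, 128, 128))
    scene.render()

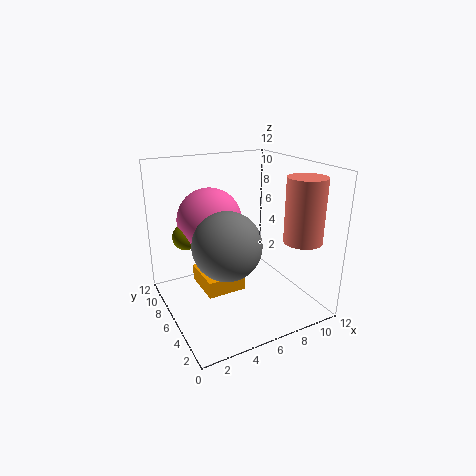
cx_1 = 9.5; cy_1 = 2; cz_1 = 6.5; r_1 = 1.5; cx_2 = 3.5; cy_2 = 6.5; cz_2 = 0.5; d_2 = 4; cx_3 = 1.5; cy_3 = 6; cz_3 = 7; cx_4 = 3.5; cy_4 = 6; cz_4 = 8; cx_5 = 3.5; cy_5 = 3; r_5 = 2.5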